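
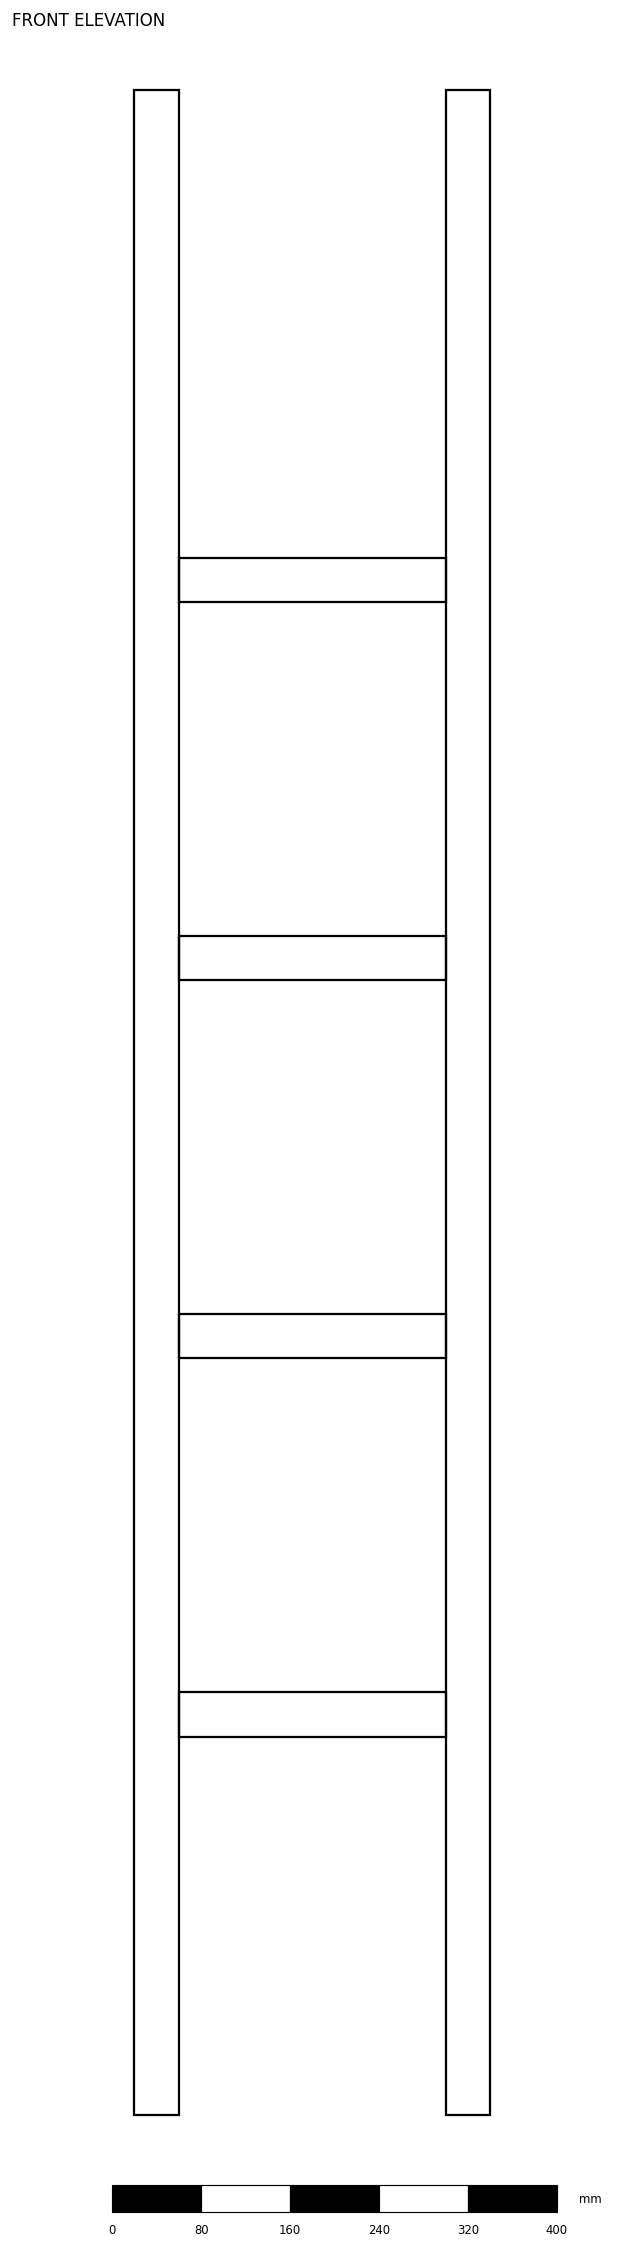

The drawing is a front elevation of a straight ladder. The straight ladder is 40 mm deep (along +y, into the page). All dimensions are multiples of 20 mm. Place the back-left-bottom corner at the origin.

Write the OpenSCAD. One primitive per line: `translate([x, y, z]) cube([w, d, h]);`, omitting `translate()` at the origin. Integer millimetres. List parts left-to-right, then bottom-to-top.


cube([40, 40, 1820]);
translate([40, 0, 340]) cube([240, 40, 40]);
translate([40, 0, 680]) cube([240, 40, 40]);
translate([40, 0, 1020]) cube([240, 40, 40]);
translate([40, 0, 1360]) cube([240, 40, 40]);
translate([280, 0, 0]) cube([40, 40, 1820]);


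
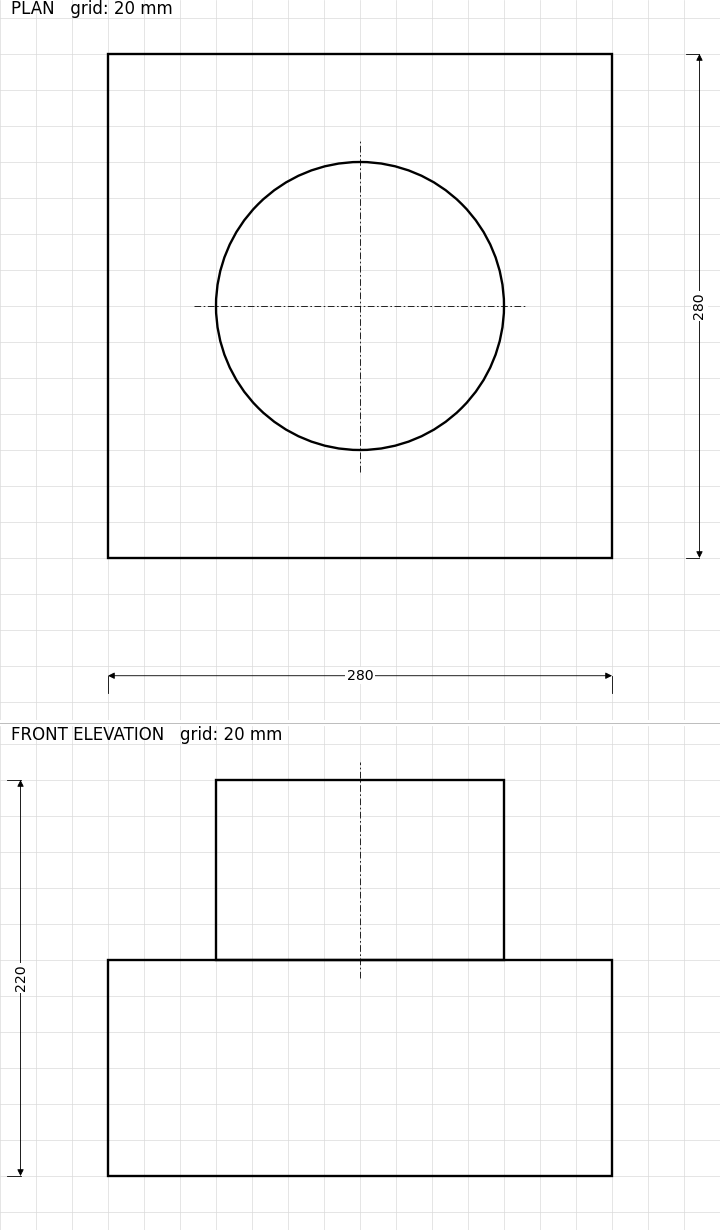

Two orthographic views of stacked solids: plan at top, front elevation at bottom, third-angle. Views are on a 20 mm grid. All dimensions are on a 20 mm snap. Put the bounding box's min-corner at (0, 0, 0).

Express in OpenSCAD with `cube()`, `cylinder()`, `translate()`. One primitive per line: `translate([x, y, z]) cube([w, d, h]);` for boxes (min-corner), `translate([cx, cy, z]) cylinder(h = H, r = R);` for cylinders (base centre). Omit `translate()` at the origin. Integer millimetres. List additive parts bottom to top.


cube([280, 280, 120]);
translate([140, 140, 120]) cylinder(h = 100, r = 80);


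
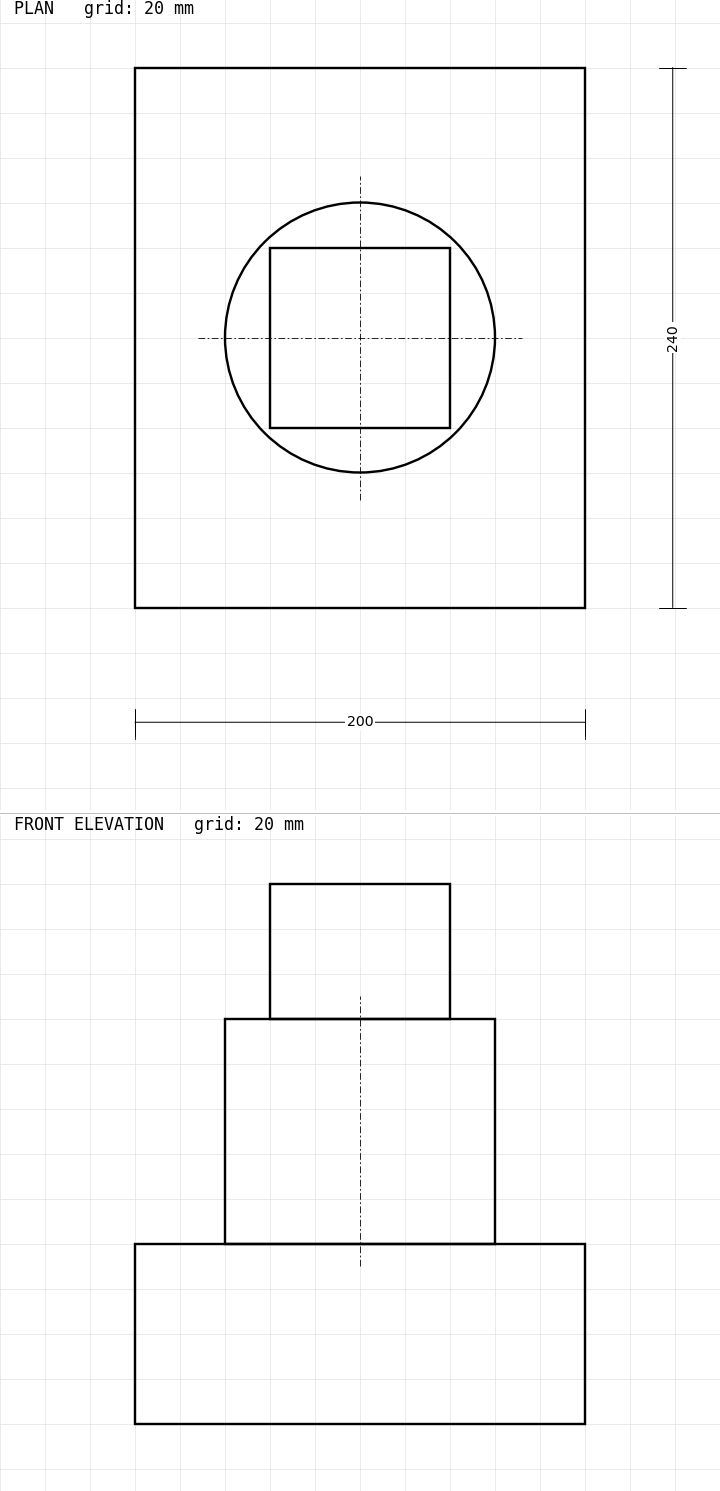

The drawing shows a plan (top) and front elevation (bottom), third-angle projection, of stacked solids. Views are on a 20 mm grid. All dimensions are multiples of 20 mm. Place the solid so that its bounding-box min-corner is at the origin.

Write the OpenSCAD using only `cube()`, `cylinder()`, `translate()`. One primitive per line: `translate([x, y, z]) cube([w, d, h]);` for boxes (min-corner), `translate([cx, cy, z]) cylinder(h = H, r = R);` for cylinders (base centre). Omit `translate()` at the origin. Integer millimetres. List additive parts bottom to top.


cube([200, 240, 80]);
translate([100, 120, 80]) cylinder(h = 100, r = 60);
translate([60, 80, 180]) cube([80, 80, 60]);


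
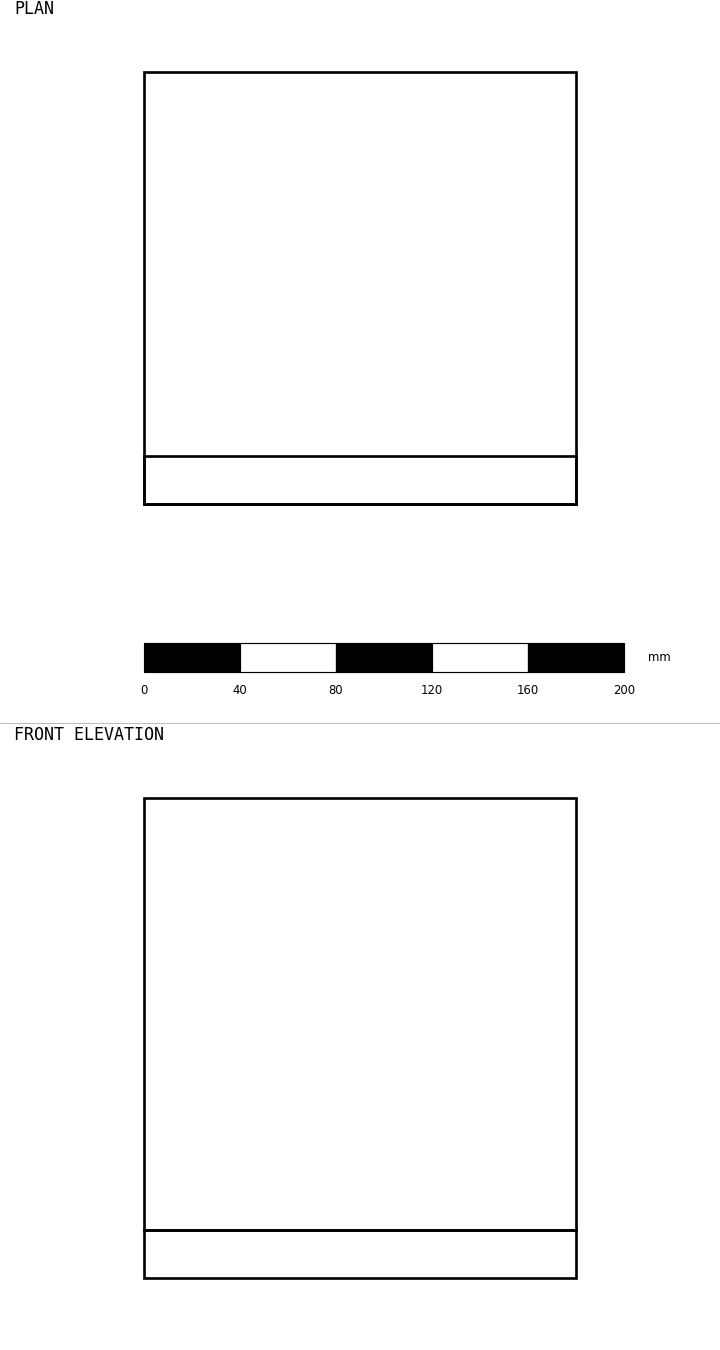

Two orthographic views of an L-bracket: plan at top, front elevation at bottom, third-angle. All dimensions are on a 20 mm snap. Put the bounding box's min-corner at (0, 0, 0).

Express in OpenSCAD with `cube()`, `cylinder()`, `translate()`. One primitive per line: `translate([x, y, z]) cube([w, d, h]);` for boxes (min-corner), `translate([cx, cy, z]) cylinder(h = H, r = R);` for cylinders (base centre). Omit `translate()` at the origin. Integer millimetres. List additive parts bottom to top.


cube([180, 180, 20]);
translate([0, 0, 20]) cube([180, 20, 180]);


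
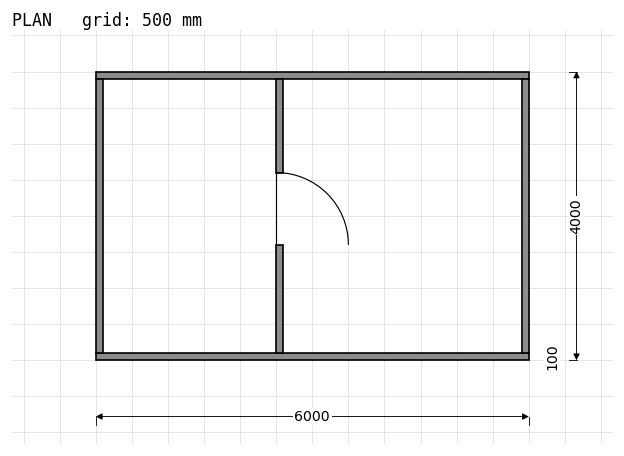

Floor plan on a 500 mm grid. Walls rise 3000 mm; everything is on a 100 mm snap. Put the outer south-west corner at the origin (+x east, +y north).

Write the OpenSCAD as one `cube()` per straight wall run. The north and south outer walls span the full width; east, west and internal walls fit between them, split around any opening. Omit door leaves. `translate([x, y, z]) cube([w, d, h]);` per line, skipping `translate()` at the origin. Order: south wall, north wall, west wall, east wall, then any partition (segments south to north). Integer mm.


cube([6000, 100, 3000]);
translate([0, 3900, 0]) cube([6000, 100, 3000]);
translate([0, 100, 0]) cube([100, 3800, 3000]);
translate([5900, 100, 0]) cube([100, 3800, 3000]);
translate([2500, 100, 0]) cube([100, 1500, 3000]);
translate([2500, 2600, 0]) cube([100, 1300, 3000]);


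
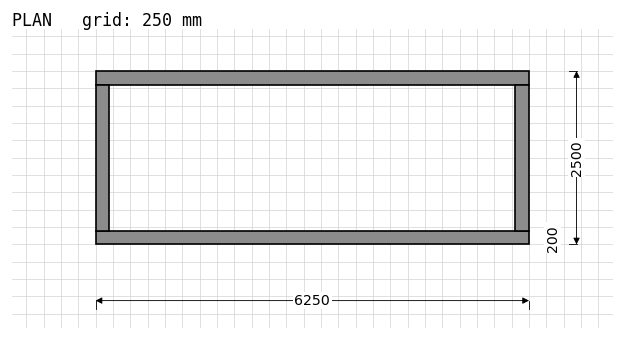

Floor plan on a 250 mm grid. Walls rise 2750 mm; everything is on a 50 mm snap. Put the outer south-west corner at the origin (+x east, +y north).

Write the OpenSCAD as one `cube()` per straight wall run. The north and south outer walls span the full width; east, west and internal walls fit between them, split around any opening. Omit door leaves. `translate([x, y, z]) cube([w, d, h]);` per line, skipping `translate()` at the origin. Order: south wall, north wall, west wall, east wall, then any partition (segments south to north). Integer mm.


cube([6250, 200, 2750]);
translate([0, 2300, 0]) cube([6250, 200, 2750]);
translate([0, 200, 0]) cube([200, 2100, 2750]);
translate([6050, 200, 0]) cube([200, 2100, 2750]);


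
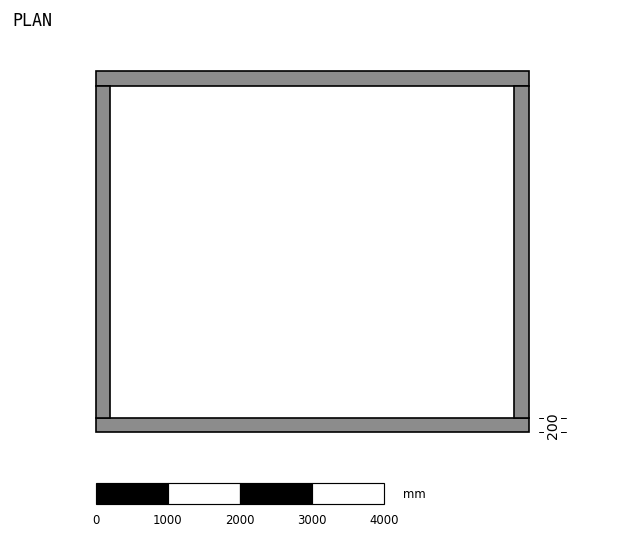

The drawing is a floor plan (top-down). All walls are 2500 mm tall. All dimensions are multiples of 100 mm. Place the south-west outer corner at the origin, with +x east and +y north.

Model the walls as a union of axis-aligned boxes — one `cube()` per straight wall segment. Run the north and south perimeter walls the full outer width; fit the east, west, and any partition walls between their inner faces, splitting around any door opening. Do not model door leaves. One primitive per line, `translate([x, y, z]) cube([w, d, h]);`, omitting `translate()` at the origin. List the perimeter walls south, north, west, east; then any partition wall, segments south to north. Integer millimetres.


cube([6000, 200, 2500]);
translate([0, 4800, 0]) cube([6000, 200, 2500]);
translate([0, 200, 0]) cube([200, 4600, 2500]);
translate([5800, 200, 0]) cube([200, 4600, 2500]);


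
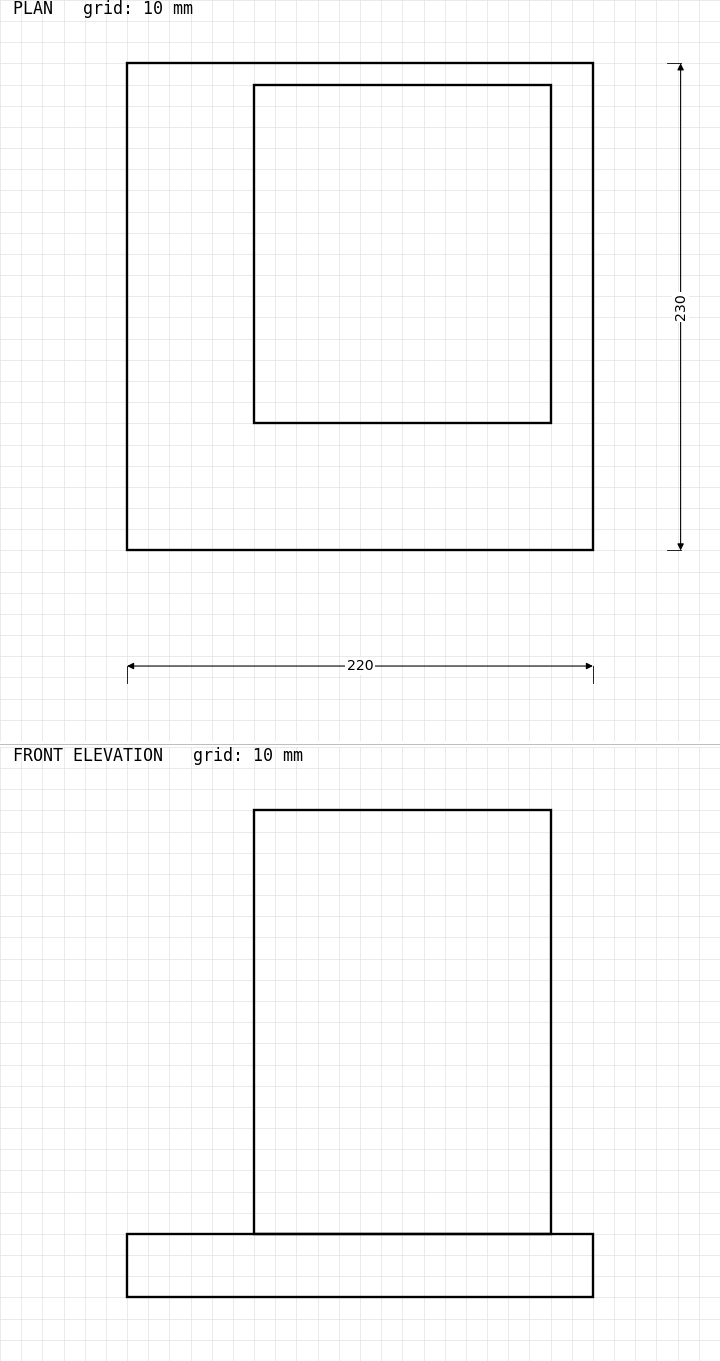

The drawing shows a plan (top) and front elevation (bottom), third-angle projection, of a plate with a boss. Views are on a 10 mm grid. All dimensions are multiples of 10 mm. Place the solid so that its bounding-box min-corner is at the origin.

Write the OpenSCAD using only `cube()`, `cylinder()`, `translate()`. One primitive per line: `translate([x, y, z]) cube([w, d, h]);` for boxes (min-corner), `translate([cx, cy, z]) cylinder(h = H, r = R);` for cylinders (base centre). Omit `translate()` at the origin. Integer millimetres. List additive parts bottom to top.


cube([220, 230, 30]);
translate([60, 60, 30]) cube([140, 160, 200]);


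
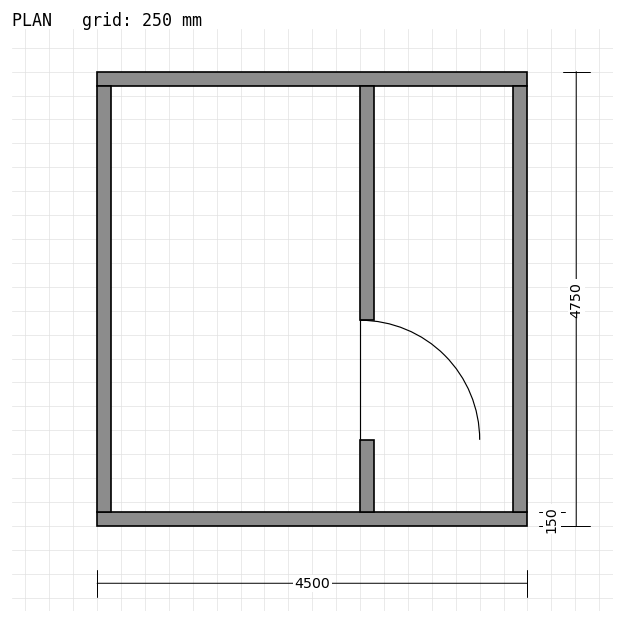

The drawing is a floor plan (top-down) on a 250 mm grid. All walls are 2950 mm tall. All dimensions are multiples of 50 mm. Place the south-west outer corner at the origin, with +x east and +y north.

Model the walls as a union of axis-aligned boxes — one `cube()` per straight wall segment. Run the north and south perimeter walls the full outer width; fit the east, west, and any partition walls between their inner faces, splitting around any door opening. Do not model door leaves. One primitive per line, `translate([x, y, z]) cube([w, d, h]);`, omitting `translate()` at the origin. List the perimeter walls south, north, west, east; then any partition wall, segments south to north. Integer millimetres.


cube([4500, 150, 2950]);
translate([0, 4600, 0]) cube([4500, 150, 2950]);
translate([0, 150, 0]) cube([150, 4450, 2950]);
translate([4350, 150, 0]) cube([150, 4450, 2950]);
translate([2750, 150, 0]) cube([150, 750, 2950]);
translate([2750, 2150, 0]) cube([150, 2450, 2950]);


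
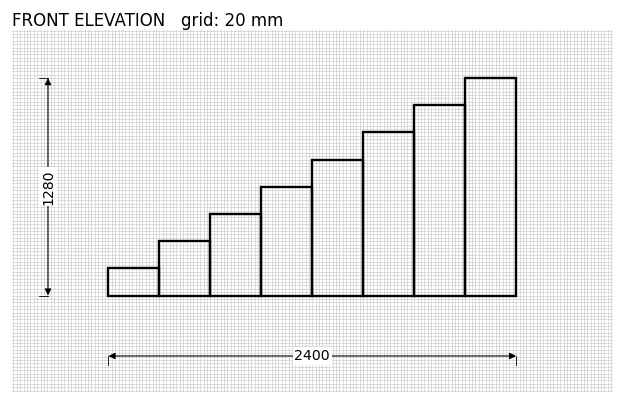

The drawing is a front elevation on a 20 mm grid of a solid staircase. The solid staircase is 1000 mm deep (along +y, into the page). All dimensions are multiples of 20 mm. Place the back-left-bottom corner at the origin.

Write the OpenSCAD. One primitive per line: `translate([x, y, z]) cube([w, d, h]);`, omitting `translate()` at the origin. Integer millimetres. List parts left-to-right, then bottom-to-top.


cube([300, 1000, 160]);
translate([300, 0, 0]) cube([300, 1000, 320]);
translate([600, 0, 0]) cube([300, 1000, 480]);
translate([900, 0, 0]) cube([300, 1000, 640]);
translate([1200, 0, 0]) cube([300, 1000, 800]);
translate([1500, 0, 0]) cube([300, 1000, 960]);
translate([1800, 0, 0]) cube([300, 1000, 1120]);
translate([2100, 0, 0]) cube([300, 1000, 1280]);


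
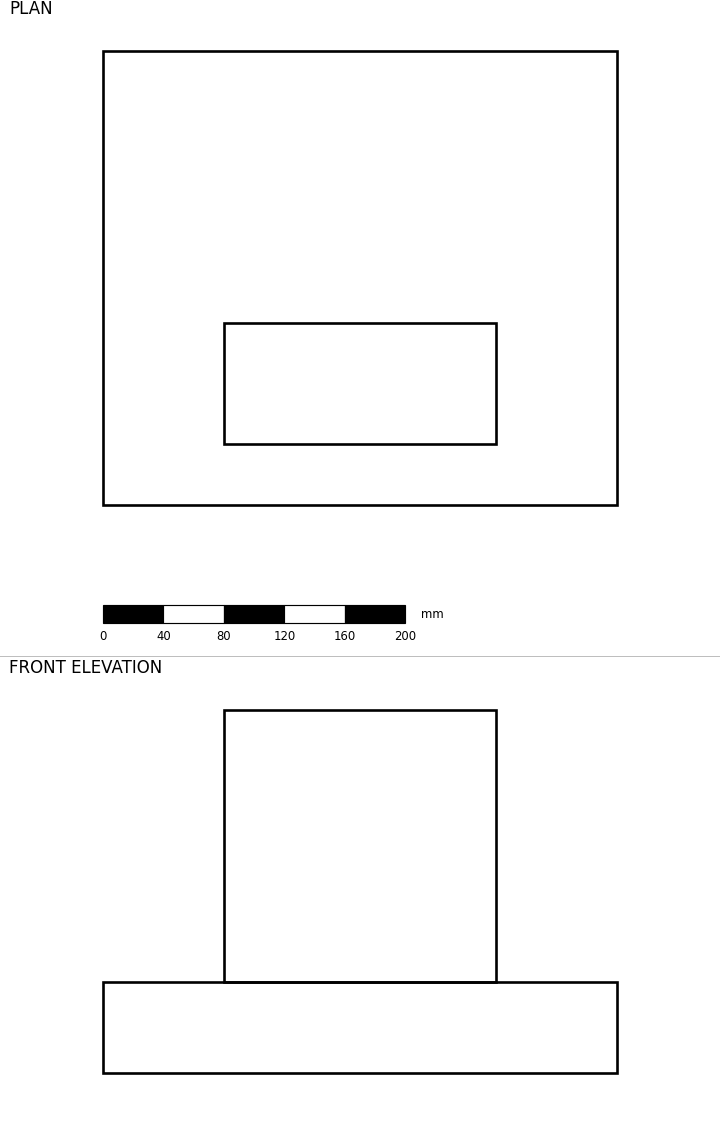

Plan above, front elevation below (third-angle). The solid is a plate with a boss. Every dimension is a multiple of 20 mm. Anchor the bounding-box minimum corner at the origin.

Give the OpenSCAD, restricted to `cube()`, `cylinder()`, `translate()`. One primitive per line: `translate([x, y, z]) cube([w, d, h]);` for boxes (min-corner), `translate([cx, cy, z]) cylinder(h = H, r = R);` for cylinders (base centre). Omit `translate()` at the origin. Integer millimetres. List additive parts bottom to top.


cube([340, 300, 60]);
translate([80, 40, 60]) cube([180, 80, 180]);


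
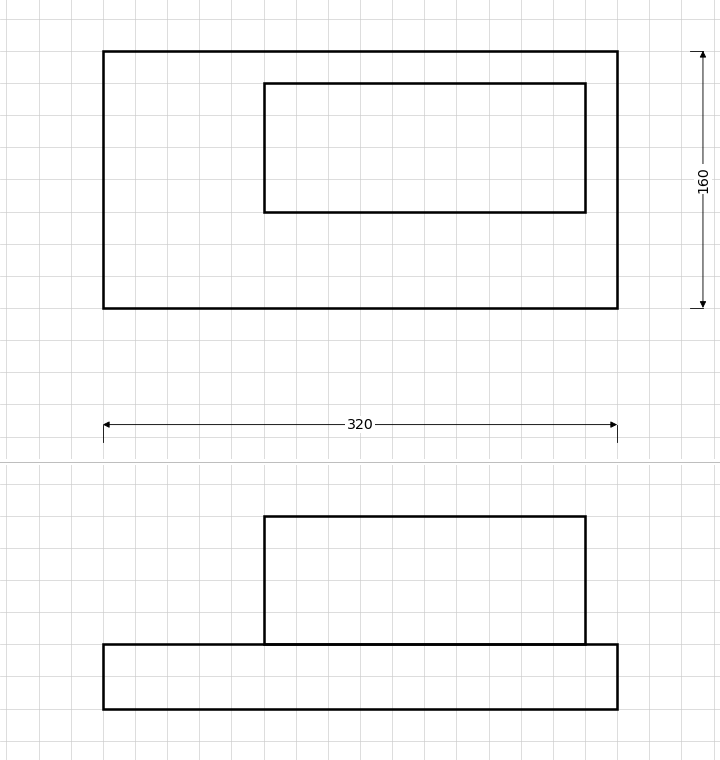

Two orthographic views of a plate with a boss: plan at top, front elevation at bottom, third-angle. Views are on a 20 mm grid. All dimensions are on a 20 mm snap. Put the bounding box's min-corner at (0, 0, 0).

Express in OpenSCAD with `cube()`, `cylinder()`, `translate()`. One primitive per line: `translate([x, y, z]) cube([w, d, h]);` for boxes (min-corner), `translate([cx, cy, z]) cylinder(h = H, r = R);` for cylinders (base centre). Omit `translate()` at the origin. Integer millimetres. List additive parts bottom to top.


cube([320, 160, 40]);
translate([100, 60, 40]) cube([200, 80, 80]);


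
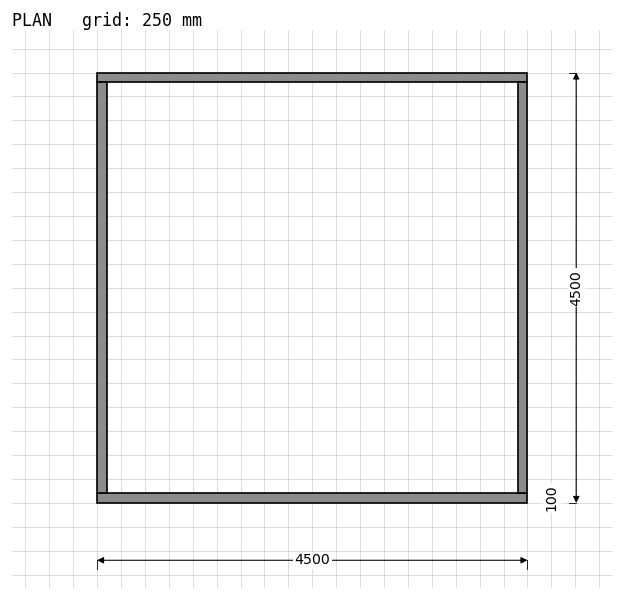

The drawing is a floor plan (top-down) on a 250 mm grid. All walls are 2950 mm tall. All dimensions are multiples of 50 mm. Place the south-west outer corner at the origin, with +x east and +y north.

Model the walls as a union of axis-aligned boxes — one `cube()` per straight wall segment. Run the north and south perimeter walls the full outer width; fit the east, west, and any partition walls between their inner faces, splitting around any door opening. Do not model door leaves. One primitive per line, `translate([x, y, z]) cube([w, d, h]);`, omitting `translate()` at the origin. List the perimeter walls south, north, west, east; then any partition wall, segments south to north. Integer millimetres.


cube([4500, 100, 2950]);
translate([0, 4400, 0]) cube([4500, 100, 2950]);
translate([0, 100, 0]) cube([100, 4300, 2950]);
translate([4400, 100, 0]) cube([100, 4300, 2950]);


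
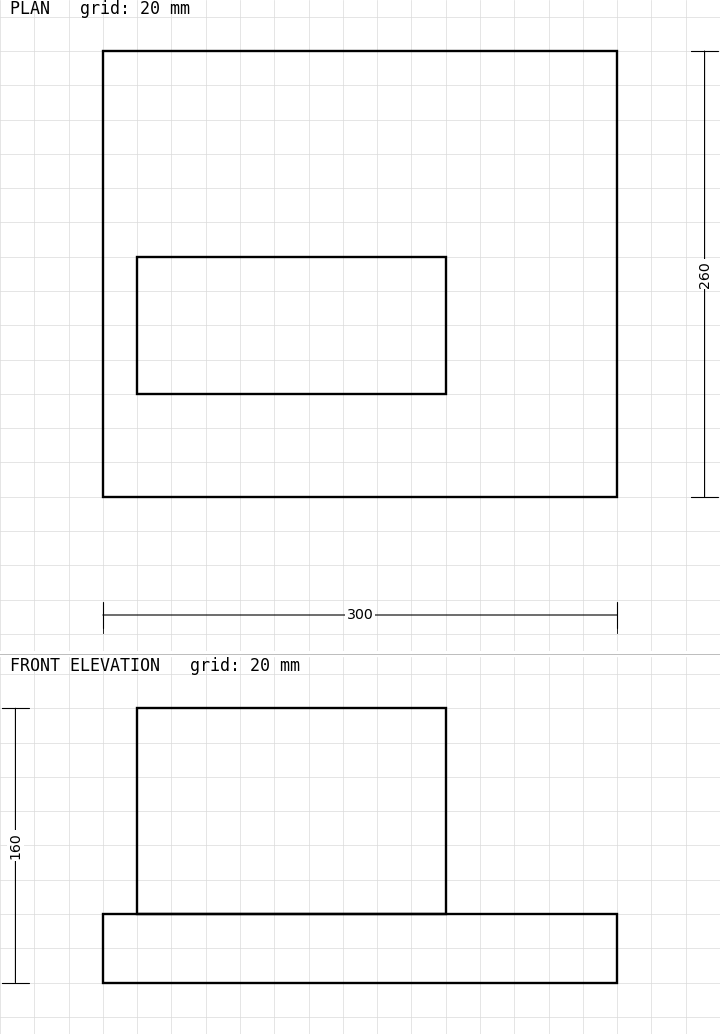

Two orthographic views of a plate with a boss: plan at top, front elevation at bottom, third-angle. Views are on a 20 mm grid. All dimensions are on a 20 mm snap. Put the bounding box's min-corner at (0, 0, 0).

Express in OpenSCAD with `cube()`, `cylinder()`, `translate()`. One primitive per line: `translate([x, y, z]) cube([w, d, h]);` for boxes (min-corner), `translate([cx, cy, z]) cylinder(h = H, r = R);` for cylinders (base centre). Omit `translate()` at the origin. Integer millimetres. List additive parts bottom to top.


cube([300, 260, 40]);
translate([20, 60, 40]) cube([180, 80, 120]);


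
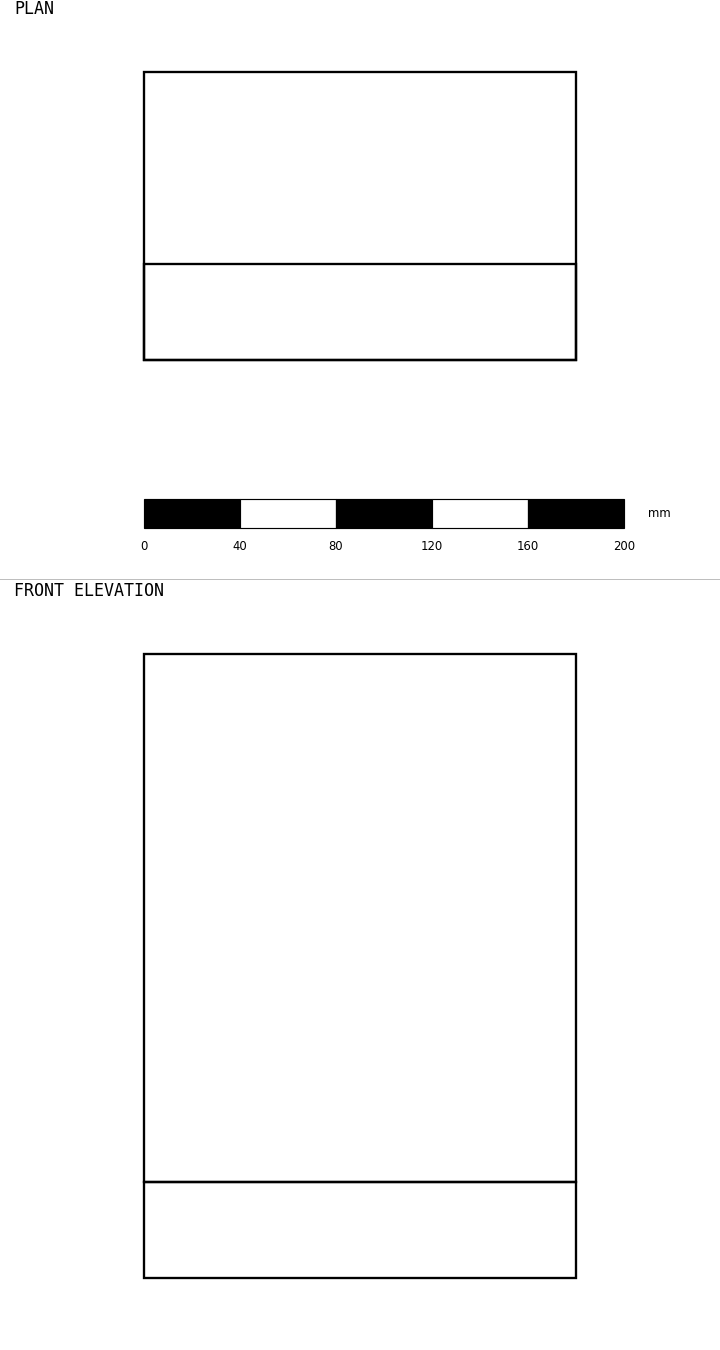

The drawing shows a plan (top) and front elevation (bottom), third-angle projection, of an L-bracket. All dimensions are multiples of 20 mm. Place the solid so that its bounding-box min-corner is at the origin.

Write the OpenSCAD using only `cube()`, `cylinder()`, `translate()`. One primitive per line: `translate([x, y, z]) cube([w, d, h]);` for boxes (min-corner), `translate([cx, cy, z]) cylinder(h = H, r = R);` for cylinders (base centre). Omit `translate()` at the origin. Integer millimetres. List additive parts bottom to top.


cube([180, 120, 40]);
translate([0, 0, 40]) cube([180, 40, 220]);


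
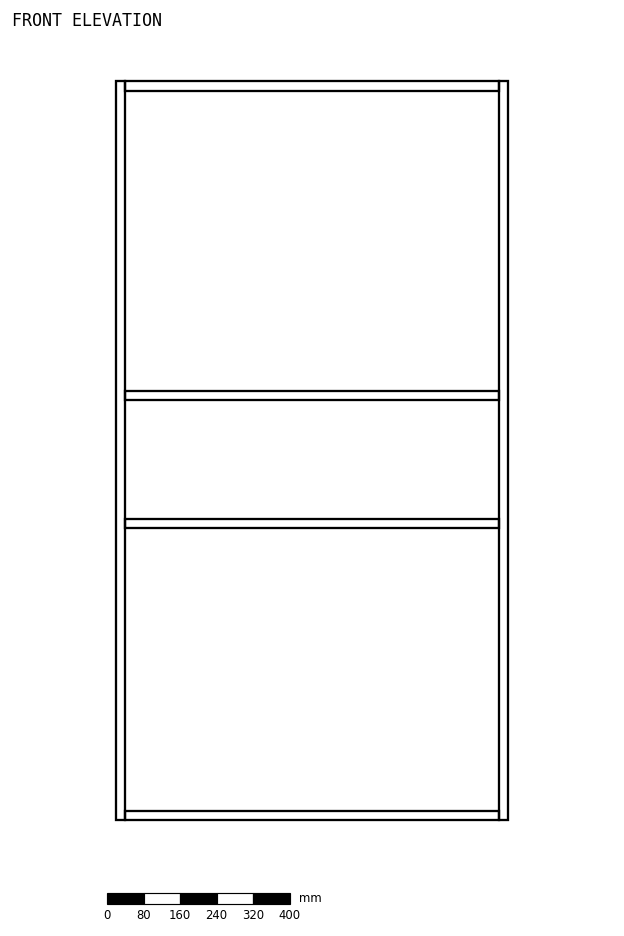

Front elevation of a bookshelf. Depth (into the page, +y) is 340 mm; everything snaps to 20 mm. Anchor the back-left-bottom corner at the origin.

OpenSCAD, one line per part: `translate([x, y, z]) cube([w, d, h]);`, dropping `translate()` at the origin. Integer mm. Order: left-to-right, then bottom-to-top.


cube([20, 340, 1620]);
translate([20, 0, 0]) cube([820, 340, 20]);
translate([20, 0, 640]) cube([820, 340, 20]);
translate([20, 0, 920]) cube([820, 340, 20]);
translate([20, 0, 1600]) cube([820, 340, 20]);
translate([840, 0, 0]) cube([20, 340, 1620]);


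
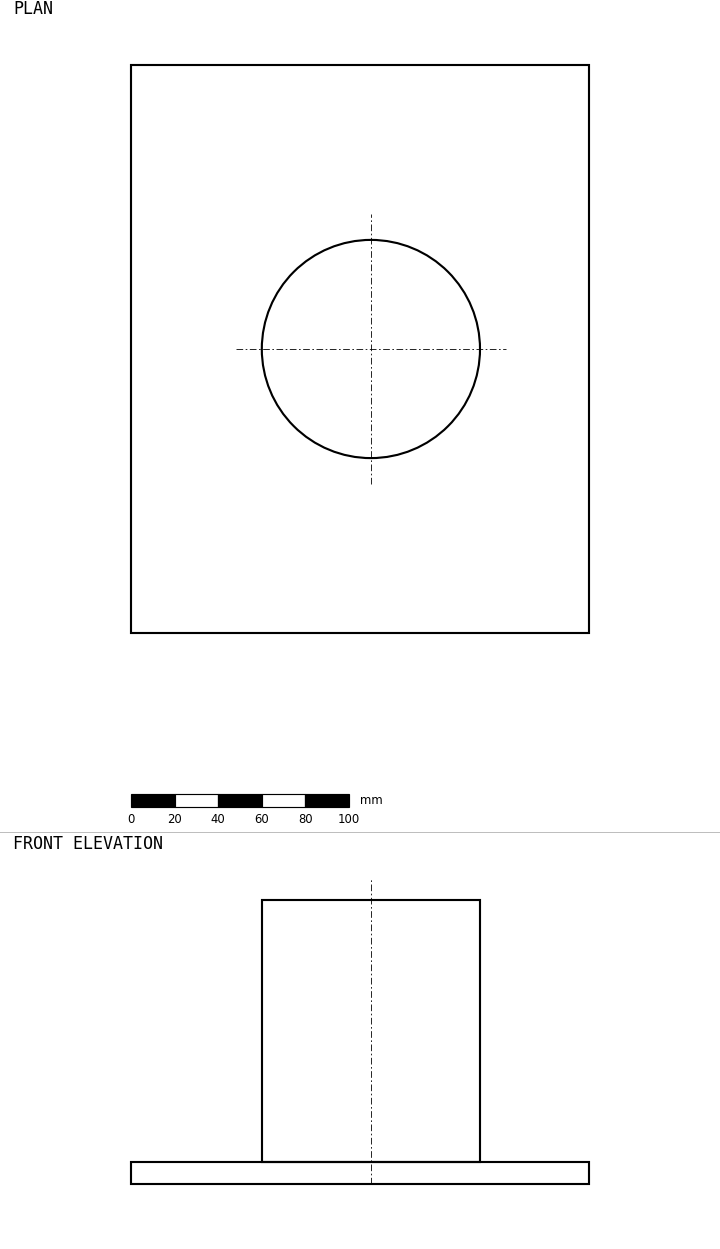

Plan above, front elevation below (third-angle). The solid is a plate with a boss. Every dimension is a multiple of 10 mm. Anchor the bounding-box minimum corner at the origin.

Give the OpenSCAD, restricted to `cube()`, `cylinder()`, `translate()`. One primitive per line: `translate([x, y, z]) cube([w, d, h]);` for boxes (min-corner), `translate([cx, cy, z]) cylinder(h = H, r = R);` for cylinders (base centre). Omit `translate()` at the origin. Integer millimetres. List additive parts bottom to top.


cube([210, 260, 10]);
translate([110, 130, 10]) cylinder(h = 120, r = 50);


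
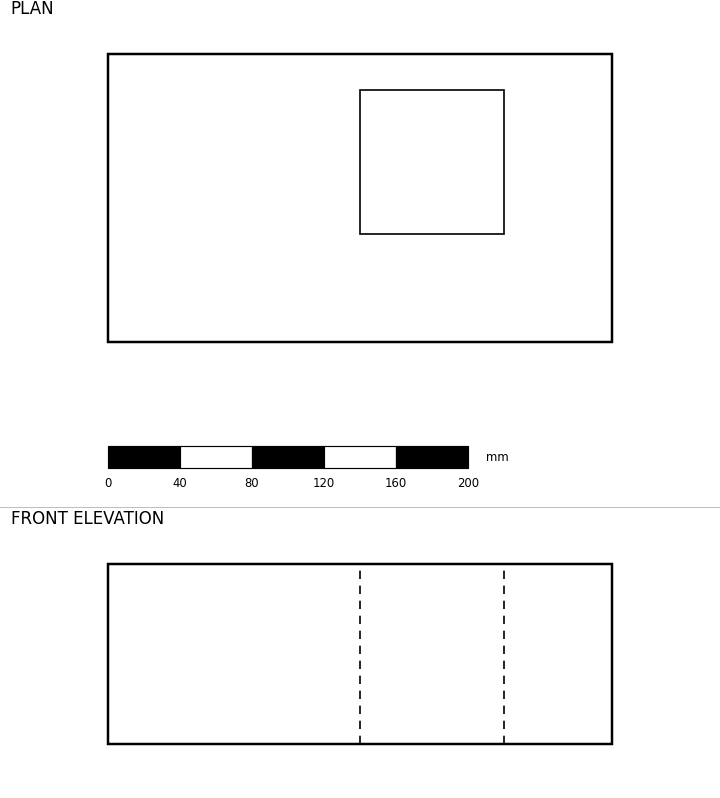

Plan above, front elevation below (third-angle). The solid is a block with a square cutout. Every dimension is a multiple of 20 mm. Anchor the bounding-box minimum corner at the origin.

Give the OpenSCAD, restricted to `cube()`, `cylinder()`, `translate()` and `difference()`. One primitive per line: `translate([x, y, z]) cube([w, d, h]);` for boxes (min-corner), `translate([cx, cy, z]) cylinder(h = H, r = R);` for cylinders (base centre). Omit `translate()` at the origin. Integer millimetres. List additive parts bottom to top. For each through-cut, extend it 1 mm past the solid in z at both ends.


difference() {
  cube([280, 160, 100]);
  translate([140, 60, -1]) cube([80, 80, 102]);
}


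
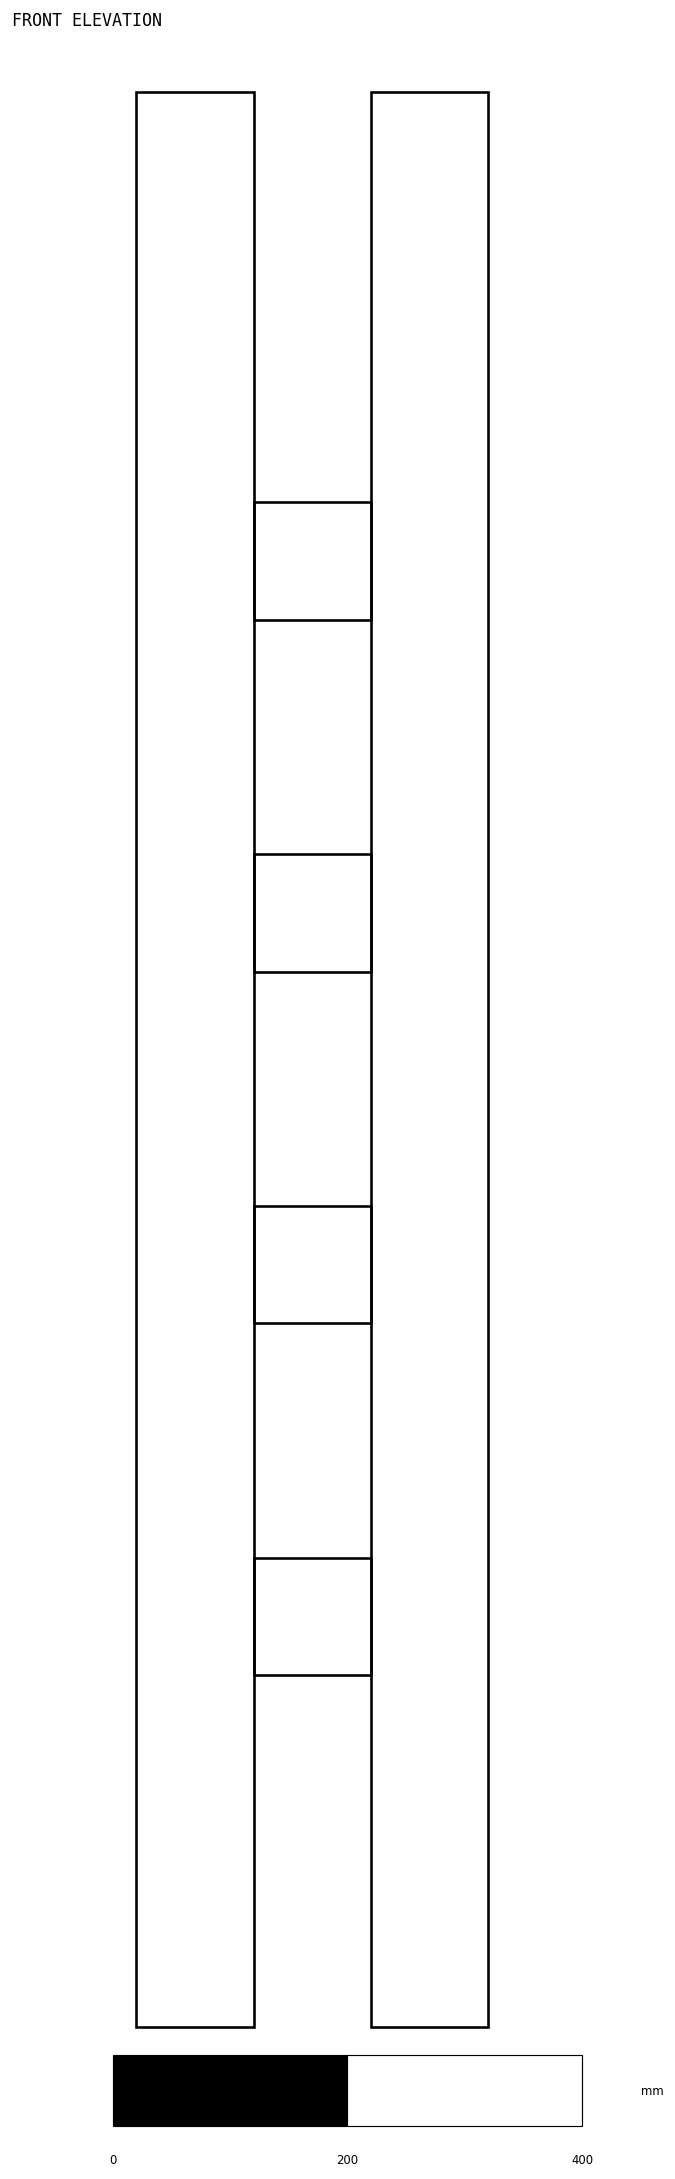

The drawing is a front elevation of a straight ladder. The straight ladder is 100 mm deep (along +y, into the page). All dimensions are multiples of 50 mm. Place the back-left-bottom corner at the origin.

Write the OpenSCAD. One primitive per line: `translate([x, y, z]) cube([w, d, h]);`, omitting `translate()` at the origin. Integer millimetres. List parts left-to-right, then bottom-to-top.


cube([100, 100, 1650]);
translate([100, 0, 300]) cube([100, 100, 100]);
translate([100, 0, 600]) cube([100, 100, 100]);
translate([100, 0, 900]) cube([100, 100, 100]);
translate([100, 0, 1200]) cube([100, 100, 100]);
translate([200, 0, 0]) cube([100, 100, 1650]);


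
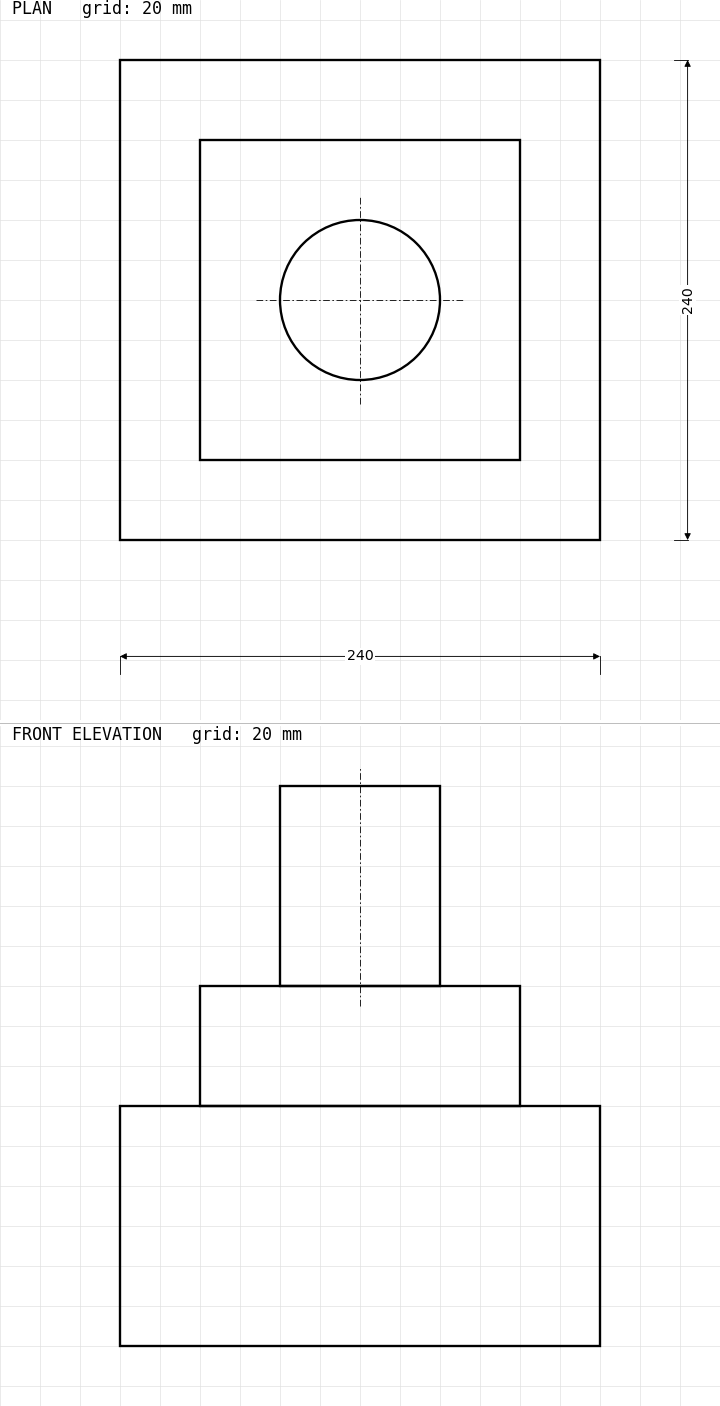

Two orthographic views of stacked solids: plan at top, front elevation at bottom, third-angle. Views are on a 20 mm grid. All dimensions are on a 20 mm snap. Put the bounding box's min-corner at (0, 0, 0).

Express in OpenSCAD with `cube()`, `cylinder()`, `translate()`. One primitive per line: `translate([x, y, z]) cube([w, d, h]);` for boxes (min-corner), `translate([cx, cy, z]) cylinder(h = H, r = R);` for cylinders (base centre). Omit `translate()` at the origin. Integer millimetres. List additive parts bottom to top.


cube([240, 240, 120]);
translate([40, 40, 120]) cube([160, 160, 60]);
translate([120, 120, 180]) cylinder(h = 100, r = 40);


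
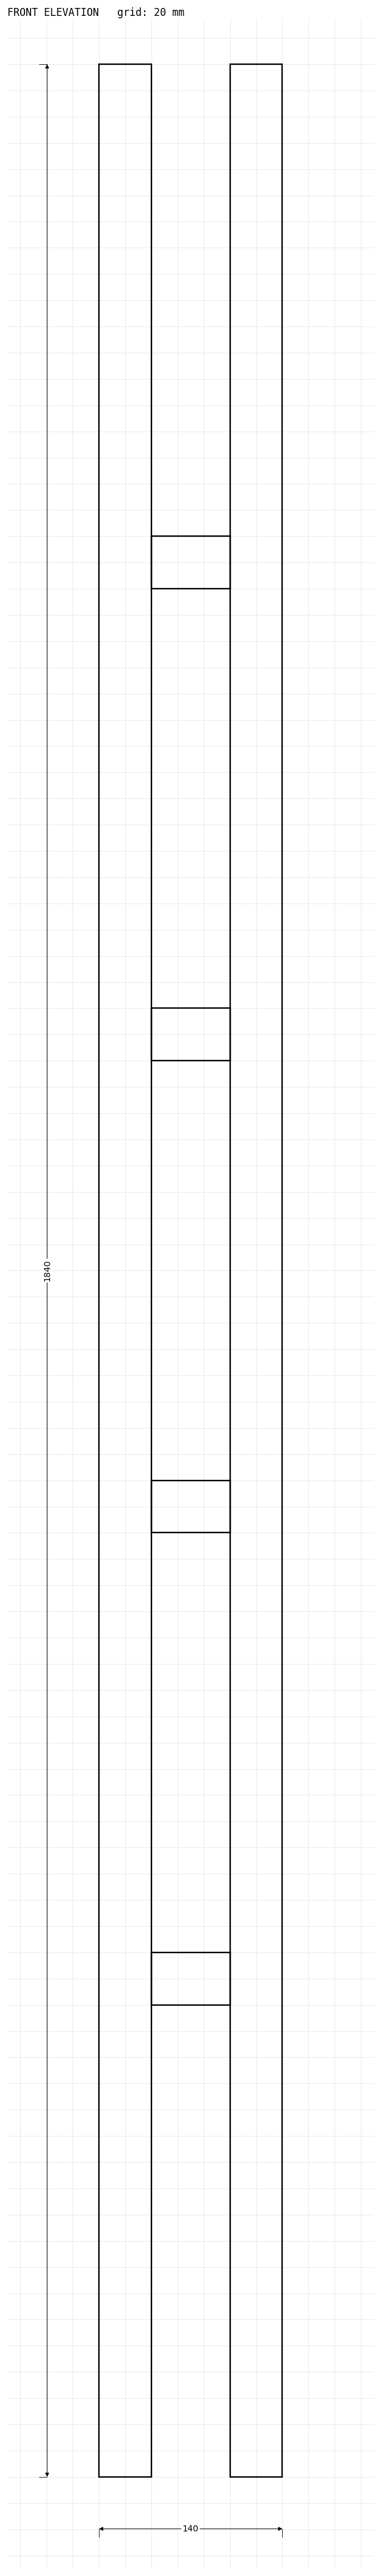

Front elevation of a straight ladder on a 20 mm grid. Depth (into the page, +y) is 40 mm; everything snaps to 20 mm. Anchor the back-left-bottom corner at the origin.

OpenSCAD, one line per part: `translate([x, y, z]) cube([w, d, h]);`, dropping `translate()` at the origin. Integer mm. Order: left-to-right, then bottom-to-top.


cube([40, 40, 1840]);
translate([40, 0, 360]) cube([60, 40, 40]);
translate([40, 0, 720]) cube([60, 40, 40]);
translate([40, 0, 1080]) cube([60, 40, 40]);
translate([40, 0, 1440]) cube([60, 40, 40]);
translate([100, 0, 0]) cube([40, 40, 1840]);


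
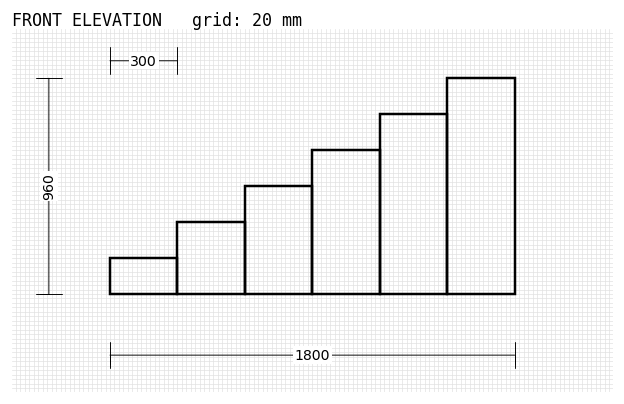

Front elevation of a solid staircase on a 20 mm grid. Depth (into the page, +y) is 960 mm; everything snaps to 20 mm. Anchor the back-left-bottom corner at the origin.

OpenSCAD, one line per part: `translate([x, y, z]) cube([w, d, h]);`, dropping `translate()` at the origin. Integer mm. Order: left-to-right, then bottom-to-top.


cube([300, 960, 160]);
translate([300, 0, 0]) cube([300, 960, 320]);
translate([600, 0, 0]) cube([300, 960, 480]);
translate([900, 0, 0]) cube([300, 960, 640]);
translate([1200, 0, 0]) cube([300, 960, 800]);
translate([1500, 0, 0]) cube([300, 960, 960]);


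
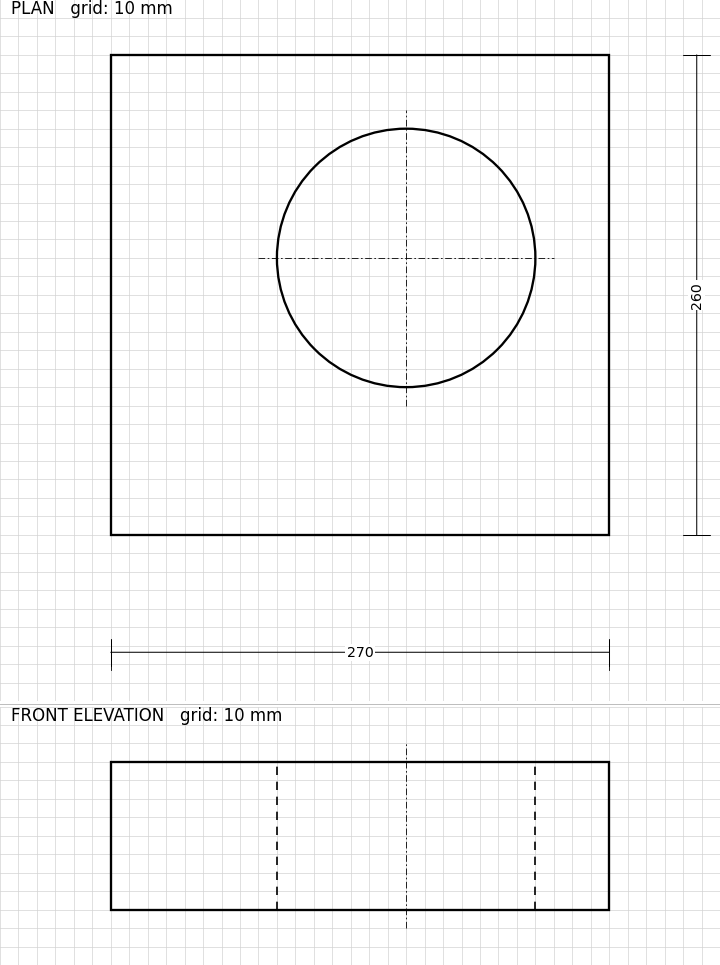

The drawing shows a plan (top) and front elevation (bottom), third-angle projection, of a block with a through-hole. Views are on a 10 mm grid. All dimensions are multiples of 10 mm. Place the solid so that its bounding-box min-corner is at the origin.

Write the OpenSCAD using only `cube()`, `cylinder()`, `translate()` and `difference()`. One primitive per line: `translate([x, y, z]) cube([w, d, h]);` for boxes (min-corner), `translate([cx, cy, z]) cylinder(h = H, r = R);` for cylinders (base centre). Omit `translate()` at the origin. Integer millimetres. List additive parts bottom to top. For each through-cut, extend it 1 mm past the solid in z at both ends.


difference() {
  cube([270, 260, 80]);
  translate([160, 150, -1]) cylinder(h = 82, r = 70);
}


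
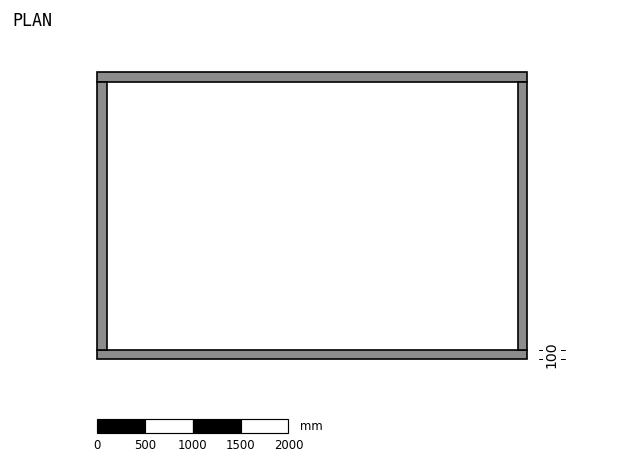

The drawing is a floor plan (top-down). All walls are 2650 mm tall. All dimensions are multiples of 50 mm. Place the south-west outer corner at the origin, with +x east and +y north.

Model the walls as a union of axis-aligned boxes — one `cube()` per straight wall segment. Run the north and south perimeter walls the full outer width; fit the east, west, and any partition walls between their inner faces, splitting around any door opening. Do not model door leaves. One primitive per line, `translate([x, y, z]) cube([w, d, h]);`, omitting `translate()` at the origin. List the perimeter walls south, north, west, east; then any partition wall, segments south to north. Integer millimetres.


cube([4500, 100, 2650]);
translate([0, 2900, 0]) cube([4500, 100, 2650]);
translate([0, 100, 0]) cube([100, 2800, 2650]);
translate([4400, 100, 0]) cube([100, 2800, 2650]);


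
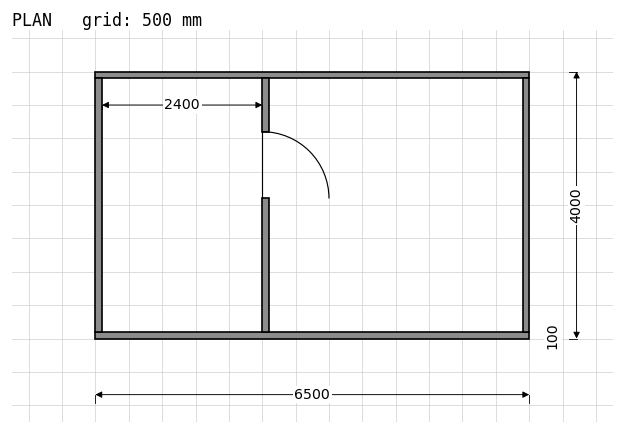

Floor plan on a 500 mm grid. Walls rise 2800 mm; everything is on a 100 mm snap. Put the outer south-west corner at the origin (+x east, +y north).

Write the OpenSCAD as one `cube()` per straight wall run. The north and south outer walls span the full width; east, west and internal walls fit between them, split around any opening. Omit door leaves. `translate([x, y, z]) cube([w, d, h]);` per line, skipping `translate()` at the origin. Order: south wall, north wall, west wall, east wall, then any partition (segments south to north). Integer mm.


cube([6500, 100, 2800]);
translate([0, 3900, 0]) cube([6500, 100, 2800]);
translate([0, 100, 0]) cube([100, 3800, 2800]);
translate([6400, 100, 0]) cube([100, 3800, 2800]);
translate([2500, 100, 0]) cube([100, 2000, 2800]);
translate([2500, 3100, 0]) cube([100, 800, 2800]);


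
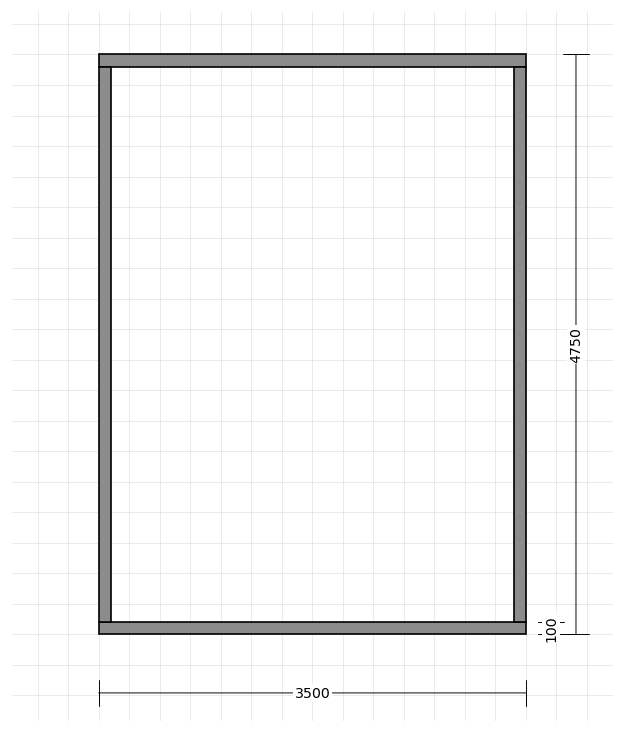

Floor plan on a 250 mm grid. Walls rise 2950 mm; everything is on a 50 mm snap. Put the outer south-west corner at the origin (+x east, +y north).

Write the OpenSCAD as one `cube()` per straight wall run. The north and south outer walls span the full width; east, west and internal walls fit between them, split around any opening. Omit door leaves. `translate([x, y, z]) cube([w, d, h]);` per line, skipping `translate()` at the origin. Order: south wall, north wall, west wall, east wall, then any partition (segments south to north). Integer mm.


cube([3500, 100, 2950]);
translate([0, 4650, 0]) cube([3500, 100, 2950]);
translate([0, 100, 0]) cube([100, 4550, 2950]);
translate([3400, 100, 0]) cube([100, 4550, 2950]);


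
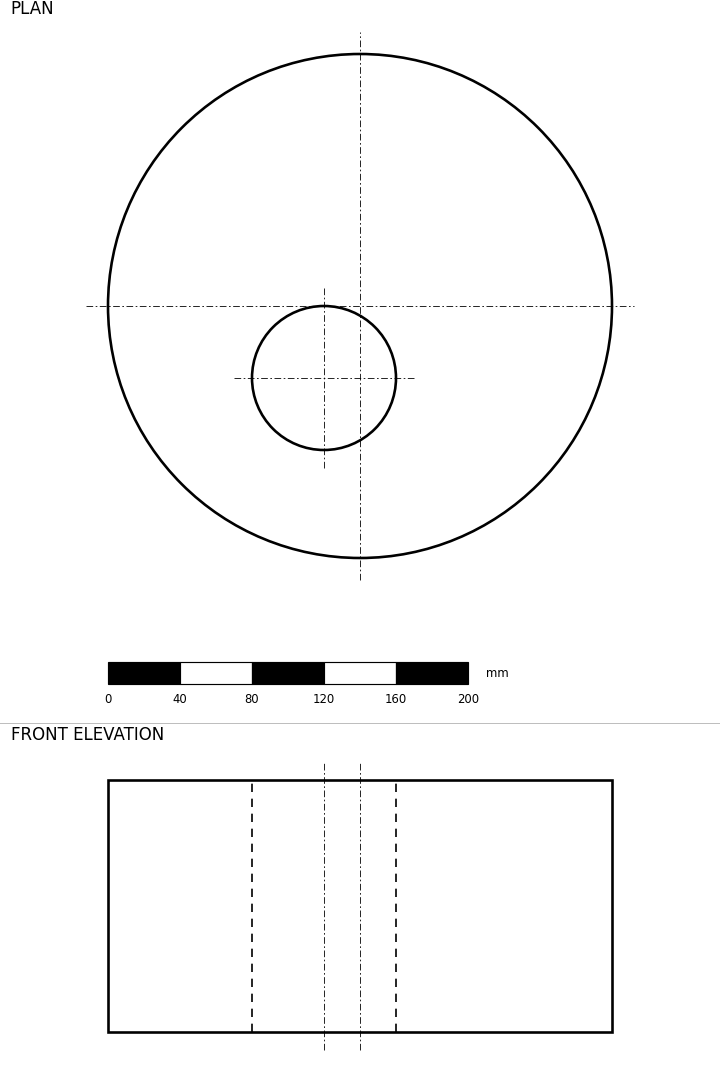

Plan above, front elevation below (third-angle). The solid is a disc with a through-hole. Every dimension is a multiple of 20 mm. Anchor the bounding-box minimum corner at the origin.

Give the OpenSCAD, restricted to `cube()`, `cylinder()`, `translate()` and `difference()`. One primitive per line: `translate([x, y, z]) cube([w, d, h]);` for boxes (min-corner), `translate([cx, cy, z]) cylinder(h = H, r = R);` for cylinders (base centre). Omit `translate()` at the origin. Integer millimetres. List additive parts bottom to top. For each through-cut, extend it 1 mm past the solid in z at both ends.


difference() {
  translate([140, 140, 0]) cylinder(h = 140, r = 140);
  translate([120, 100, -1]) cylinder(h = 142, r = 40);
}


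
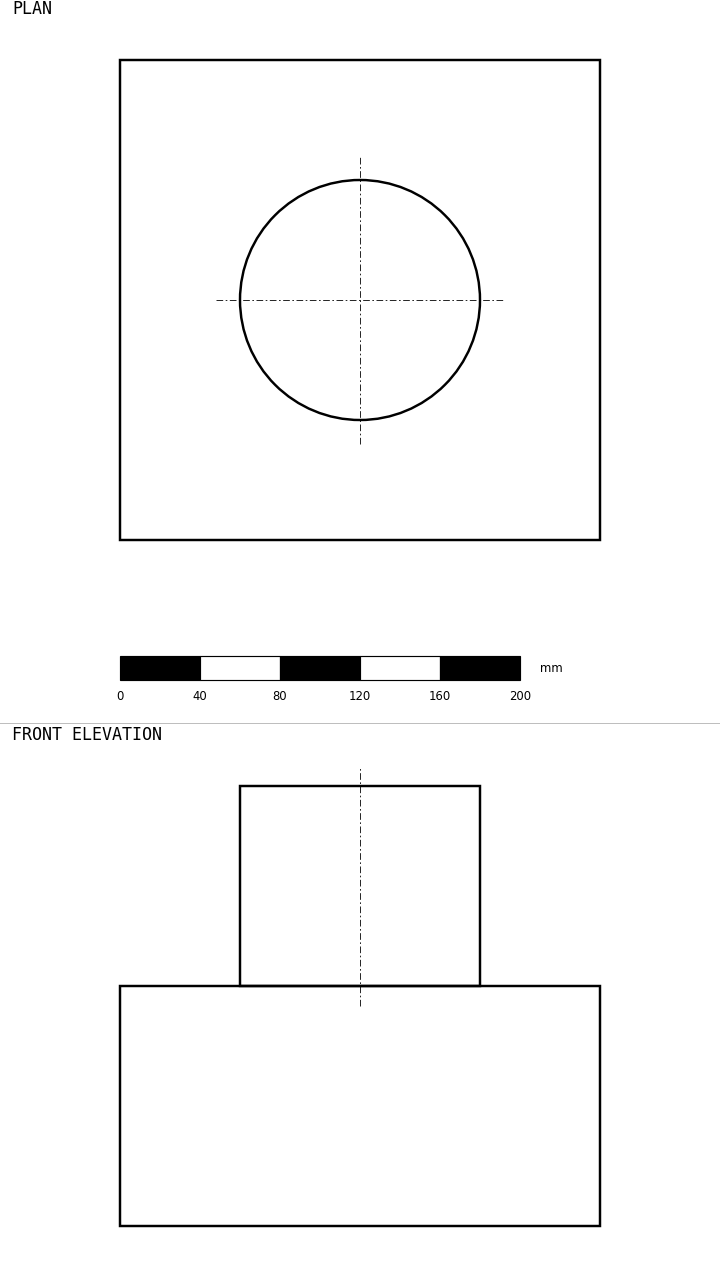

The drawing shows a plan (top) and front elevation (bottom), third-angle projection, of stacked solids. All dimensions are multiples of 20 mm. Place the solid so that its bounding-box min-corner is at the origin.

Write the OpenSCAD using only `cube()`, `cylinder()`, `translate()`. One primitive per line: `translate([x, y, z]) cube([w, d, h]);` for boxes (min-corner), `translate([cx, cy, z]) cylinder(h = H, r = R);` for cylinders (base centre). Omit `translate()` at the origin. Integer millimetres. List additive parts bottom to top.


cube([240, 240, 120]);
translate([120, 120, 120]) cylinder(h = 100, r = 60);


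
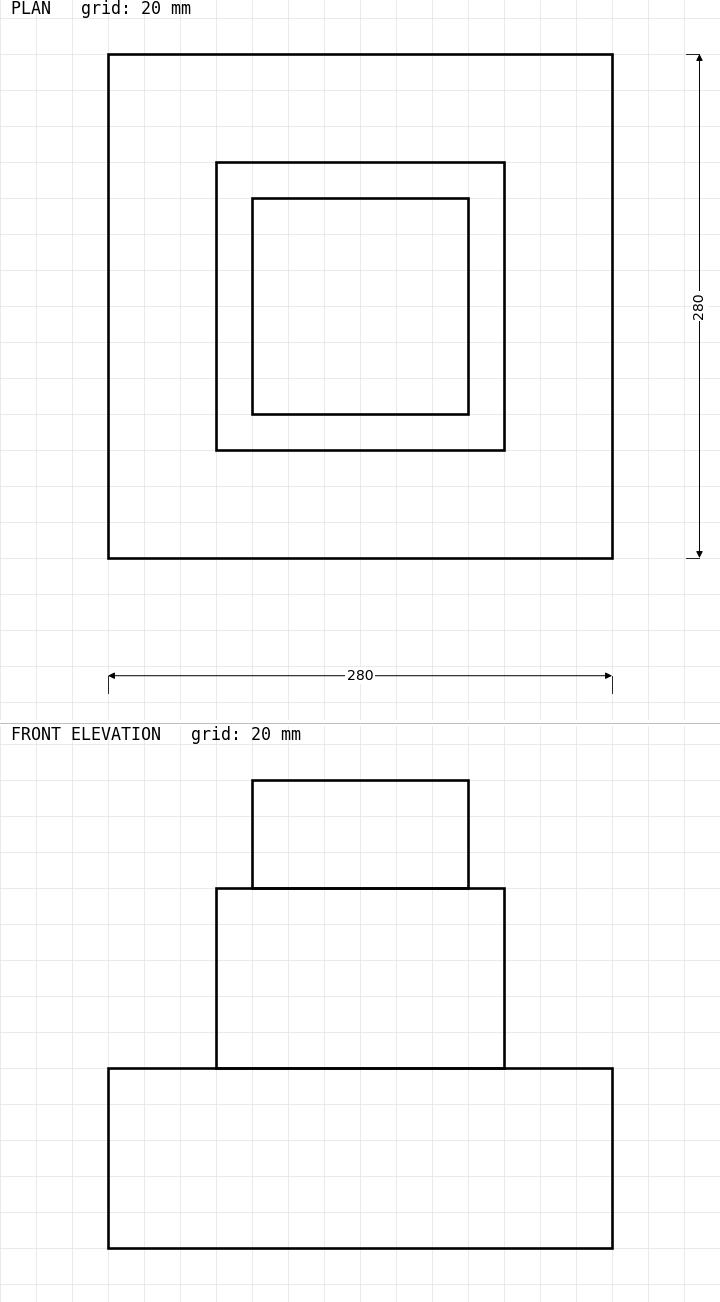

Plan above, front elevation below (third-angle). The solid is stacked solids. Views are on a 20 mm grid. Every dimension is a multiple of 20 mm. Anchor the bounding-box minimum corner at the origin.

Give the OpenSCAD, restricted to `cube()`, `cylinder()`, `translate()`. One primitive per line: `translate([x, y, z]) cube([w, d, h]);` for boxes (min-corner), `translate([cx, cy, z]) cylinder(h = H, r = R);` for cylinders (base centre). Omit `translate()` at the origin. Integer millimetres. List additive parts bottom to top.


cube([280, 280, 100]);
translate([60, 60, 100]) cube([160, 160, 100]);
translate([80, 80, 200]) cube([120, 120, 60]);


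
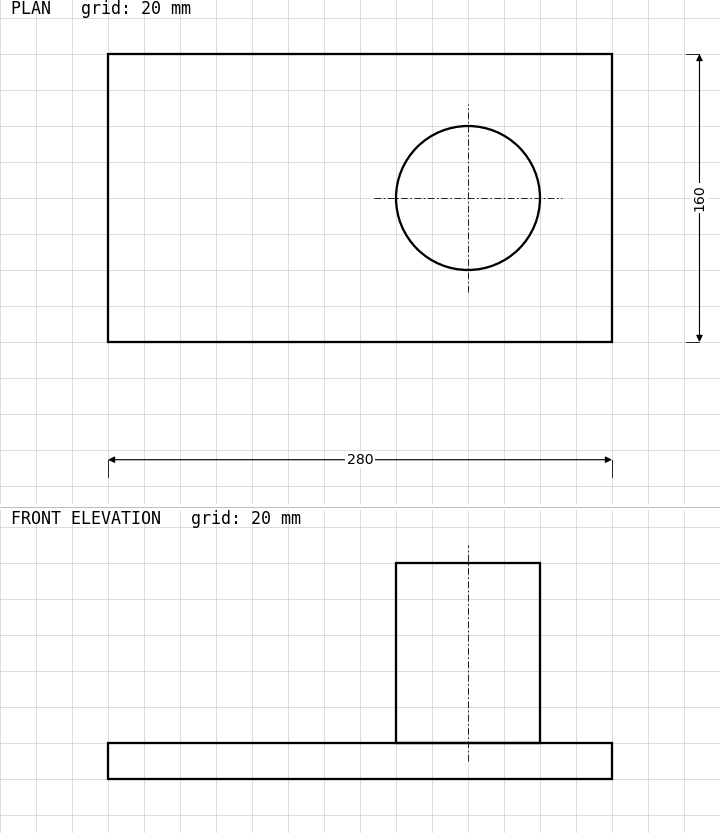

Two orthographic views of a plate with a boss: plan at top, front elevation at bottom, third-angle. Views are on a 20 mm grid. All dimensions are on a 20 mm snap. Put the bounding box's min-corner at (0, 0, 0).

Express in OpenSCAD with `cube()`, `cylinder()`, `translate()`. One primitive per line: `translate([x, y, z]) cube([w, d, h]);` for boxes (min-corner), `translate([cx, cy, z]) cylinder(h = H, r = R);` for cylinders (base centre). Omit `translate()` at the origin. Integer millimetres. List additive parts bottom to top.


cube([280, 160, 20]);
translate([200, 80, 20]) cylinder(h = 100, r = 40);


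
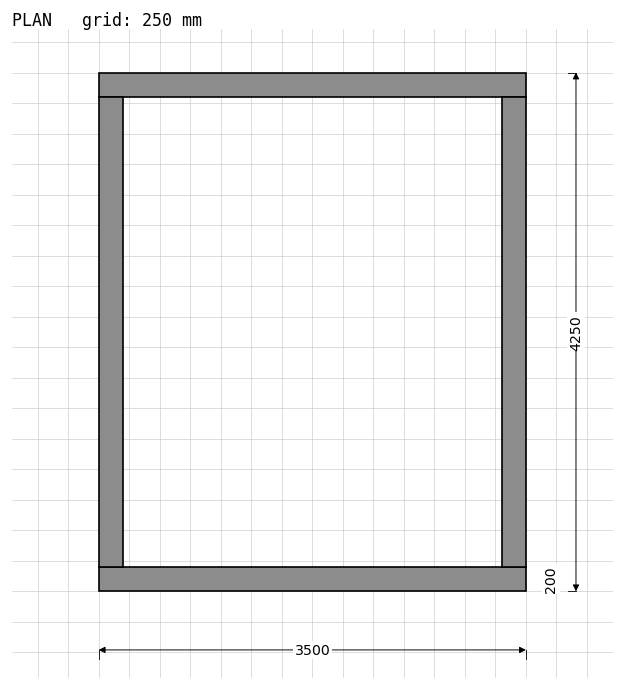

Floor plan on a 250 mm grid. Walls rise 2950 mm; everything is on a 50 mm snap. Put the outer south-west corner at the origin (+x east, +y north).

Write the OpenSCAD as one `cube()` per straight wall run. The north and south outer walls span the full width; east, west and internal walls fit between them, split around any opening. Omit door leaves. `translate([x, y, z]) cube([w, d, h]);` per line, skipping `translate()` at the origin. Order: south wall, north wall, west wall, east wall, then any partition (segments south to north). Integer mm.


cube([3500, 200, 2950]);
translate([0, 4050, 0]) cube([3500, 200, 2950]);
translate([0, 200, 0]) cube([200, 3850, 2950]);
translate([3300, 200, 0]) cube([200, 3850, 2950]);


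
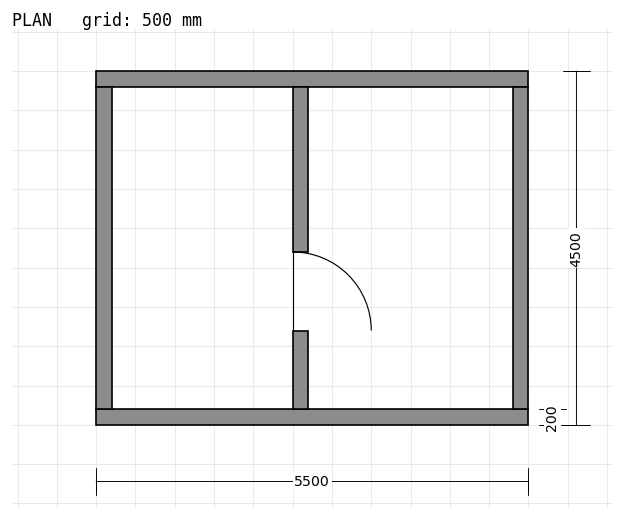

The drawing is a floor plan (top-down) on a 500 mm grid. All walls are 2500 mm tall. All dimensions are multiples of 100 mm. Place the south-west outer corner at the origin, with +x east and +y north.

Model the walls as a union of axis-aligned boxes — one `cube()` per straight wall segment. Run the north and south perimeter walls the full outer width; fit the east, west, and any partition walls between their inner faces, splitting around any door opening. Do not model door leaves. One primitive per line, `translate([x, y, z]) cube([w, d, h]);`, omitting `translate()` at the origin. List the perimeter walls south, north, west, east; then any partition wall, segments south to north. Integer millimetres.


cube([5500, 200, 2500]);
translate([0, 4300, 0]) cube([5500, 200, 2500]);
translate([0, 200, 0]) cube([200, 4100, 2500]);
translate([5300, 200, 0]) cube([200, 4100, 2500]);
translate([2500, 200, 0]) cube([200, 1000, 2500]);
translate([2500, 2200, 0]) cube([200, 2100, 2500]);


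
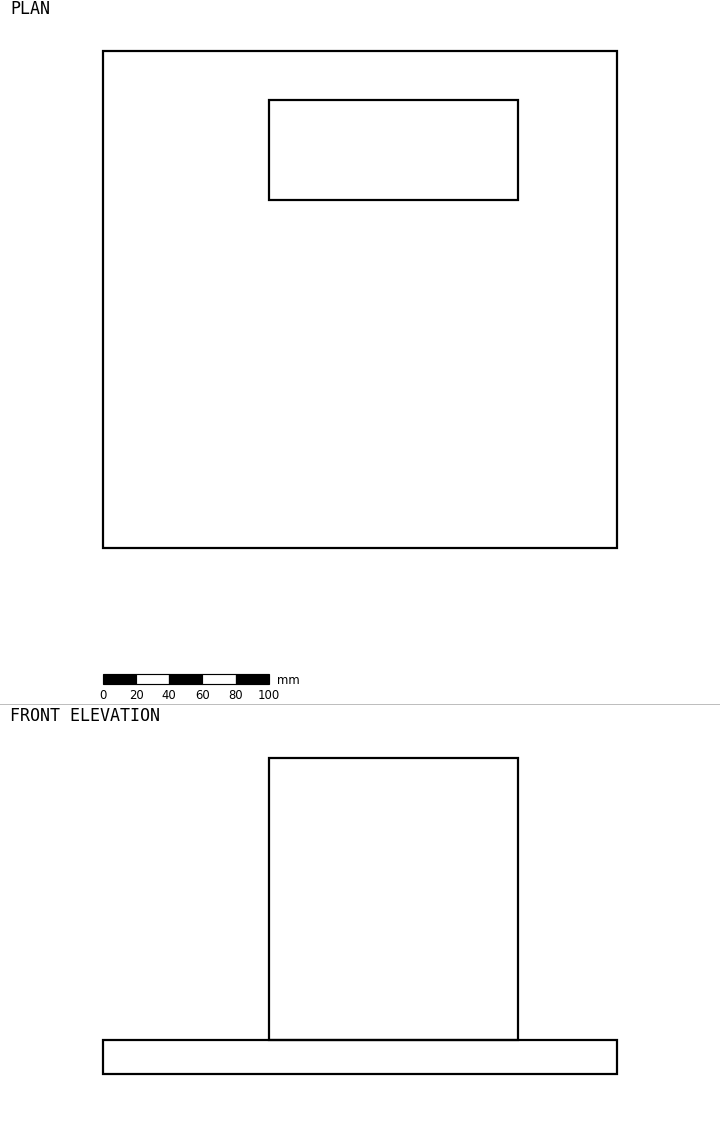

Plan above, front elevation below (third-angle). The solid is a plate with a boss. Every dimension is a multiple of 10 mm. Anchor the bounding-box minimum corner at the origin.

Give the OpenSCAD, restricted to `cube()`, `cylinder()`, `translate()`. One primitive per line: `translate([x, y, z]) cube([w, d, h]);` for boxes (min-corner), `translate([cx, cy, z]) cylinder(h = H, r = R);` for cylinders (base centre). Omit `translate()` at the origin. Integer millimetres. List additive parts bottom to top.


cube([310, 300, 20]);
translate([100, 210, 20]) cube([150, 60, 170]);
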